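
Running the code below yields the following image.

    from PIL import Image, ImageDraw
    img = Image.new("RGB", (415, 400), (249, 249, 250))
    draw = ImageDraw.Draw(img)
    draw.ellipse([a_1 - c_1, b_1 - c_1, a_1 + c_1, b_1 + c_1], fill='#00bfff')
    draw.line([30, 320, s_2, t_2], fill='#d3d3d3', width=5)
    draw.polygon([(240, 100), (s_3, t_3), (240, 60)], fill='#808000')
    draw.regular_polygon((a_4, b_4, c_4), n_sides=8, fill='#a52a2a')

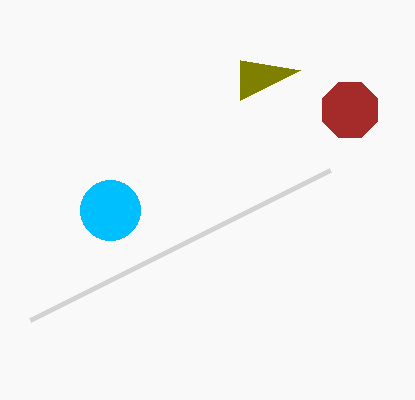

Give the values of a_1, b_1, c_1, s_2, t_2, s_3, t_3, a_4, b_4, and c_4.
a_1 = 110, b_1 = 210, c_1 = 30, s_2 = 330, t_2 = 170, s_3 = 300, t_3 = 70, a_4 = 350, b_4 = 110, c_4 = 30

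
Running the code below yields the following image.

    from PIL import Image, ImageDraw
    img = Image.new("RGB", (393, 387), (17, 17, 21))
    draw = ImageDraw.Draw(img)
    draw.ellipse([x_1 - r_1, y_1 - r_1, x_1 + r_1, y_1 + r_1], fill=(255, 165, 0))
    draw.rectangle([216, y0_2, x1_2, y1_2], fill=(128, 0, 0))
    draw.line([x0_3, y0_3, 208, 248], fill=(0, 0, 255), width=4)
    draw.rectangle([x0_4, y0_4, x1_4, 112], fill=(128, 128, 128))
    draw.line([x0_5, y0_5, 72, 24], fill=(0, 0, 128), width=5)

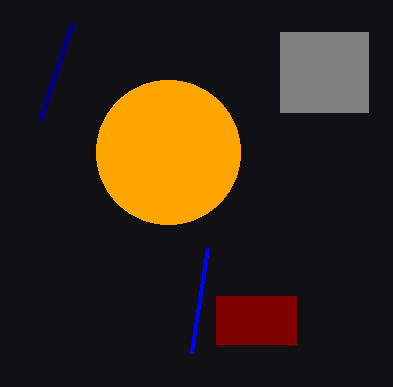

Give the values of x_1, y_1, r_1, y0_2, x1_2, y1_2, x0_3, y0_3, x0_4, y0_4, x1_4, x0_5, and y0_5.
x_1 = 168; y_1 = 152; r_1 = 72; y0_2 = 296; x1_2 = 296; y1_2 = 344; x0_3 = 192; y0_3 = 352; x0_4 = 280; y0_4 = 32; x1_4 = 368; x0_5 = 40; y0_5 = 120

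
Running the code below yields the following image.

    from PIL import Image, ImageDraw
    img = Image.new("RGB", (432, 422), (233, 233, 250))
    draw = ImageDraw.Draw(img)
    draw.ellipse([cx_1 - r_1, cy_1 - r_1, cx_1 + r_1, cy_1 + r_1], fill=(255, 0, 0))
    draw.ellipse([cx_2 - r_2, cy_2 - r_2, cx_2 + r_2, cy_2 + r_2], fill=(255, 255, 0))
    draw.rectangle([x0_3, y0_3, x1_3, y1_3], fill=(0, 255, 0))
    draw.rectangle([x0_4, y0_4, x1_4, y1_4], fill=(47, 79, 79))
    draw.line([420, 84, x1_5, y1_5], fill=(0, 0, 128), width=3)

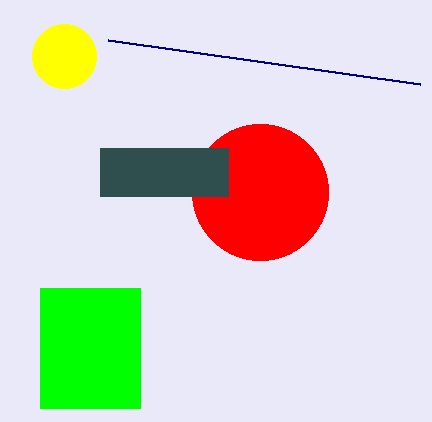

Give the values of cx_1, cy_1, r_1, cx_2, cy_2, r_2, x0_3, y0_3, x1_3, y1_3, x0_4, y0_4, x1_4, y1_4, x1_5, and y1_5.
cx_1 = 260
cy_1 = 192
r_1 = 68
cx_2 = 64
cy_2 = 56
r_2 = 32
x0_3 = 40
y0_3 = 288
x1_3 = 140
y1_3 = 408
x0_4 = 100
y0_4 = 148
x1_4 = 228
y1_4 = 196
x1_5 = 108
y1_5 = 40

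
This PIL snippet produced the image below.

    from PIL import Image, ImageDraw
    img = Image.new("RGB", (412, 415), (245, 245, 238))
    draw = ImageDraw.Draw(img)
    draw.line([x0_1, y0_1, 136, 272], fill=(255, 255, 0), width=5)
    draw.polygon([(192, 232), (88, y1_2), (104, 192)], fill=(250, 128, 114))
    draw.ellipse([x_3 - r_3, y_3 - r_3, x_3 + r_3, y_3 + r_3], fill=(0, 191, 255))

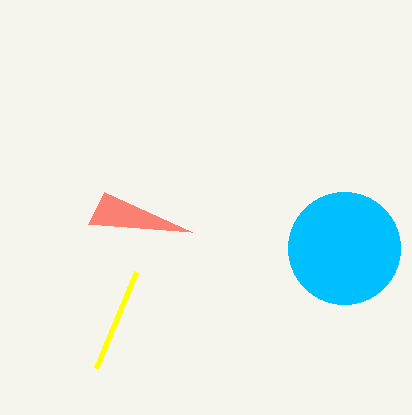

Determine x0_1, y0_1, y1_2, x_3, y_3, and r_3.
x0_1 = 96; y0_1 = 368; y1_2 = 224; x_3 = 344; y_3 = 248; r_3 = 56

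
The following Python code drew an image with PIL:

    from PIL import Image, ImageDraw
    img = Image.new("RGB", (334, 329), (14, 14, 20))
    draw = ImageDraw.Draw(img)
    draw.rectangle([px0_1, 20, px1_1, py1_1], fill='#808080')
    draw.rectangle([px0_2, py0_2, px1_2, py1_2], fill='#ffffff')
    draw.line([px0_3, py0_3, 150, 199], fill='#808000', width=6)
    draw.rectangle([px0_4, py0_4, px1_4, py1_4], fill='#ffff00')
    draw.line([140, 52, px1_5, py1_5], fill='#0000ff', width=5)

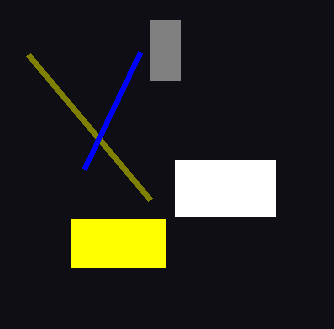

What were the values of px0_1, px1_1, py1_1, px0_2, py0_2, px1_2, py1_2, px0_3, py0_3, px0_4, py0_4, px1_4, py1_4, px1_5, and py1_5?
px0_1 = 150; px1_1 = 180; py1_1 = 80; px0_2 = 175; py0_2 = 160; px1_2 = 275; py1_2 = 216; px0_3 = 28; py0_3 = 54; px0_4 = 71; py0_4 = 219; px1_4 = 165; py1_4 = 267; px1_5 = 84; py1_5 = 169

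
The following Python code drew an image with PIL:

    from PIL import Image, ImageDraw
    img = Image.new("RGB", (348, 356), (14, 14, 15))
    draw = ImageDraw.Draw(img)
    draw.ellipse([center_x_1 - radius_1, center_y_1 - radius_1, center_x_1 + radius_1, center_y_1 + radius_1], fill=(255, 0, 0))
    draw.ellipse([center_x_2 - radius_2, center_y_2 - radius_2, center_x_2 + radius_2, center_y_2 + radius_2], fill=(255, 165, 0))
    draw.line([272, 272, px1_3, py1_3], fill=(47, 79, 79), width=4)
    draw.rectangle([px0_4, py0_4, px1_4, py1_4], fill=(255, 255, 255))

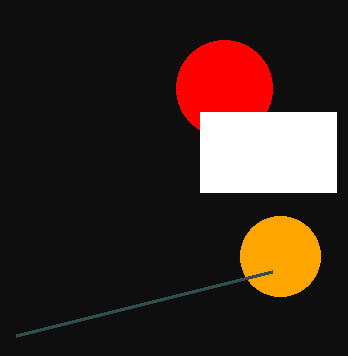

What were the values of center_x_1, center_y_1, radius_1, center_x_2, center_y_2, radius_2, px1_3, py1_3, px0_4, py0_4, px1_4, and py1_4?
center_x_1 = 224, center_y_1 = 88, radius_1 = 48, center_x_2 = 280, center_y_2 = 256, radius_2 = 40, px1_3 = 16, py1_3 = 336, px0_4 = 200, py0_4 = 112, px1_4 = 336, py1_4 = 192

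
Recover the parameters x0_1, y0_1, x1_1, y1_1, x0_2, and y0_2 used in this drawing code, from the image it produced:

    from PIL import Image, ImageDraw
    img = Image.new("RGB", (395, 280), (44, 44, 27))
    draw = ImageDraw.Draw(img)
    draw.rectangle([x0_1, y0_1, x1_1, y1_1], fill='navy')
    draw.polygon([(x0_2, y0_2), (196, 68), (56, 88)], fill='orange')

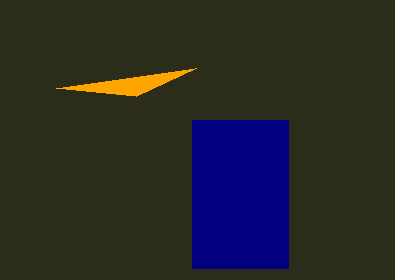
x0_1 = 192
y0_1 = 120
x1_1 = 288
y1_1 = 268
x0_2 = 136
y0_2 = 96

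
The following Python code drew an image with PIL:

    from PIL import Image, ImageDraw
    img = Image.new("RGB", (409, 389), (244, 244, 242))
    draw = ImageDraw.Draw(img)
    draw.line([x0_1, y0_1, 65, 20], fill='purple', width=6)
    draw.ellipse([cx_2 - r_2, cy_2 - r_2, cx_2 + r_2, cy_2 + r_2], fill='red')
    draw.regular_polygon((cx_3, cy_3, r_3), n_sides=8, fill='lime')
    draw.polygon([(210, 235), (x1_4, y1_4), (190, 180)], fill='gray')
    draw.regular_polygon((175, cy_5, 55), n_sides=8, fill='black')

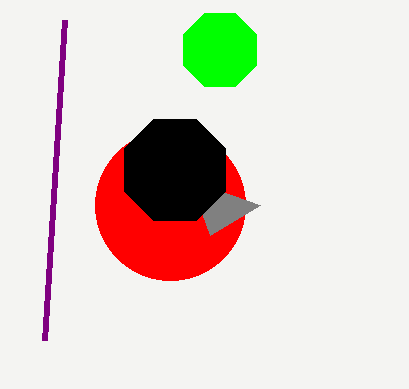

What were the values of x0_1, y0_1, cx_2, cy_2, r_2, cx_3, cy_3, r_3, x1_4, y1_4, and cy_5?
x0_1 = 45, y0_1 = 340, cx_2 = 170, cy_2 = 205, r_2 = 75, cx_3 = 220, cy_3 = 50, r_3 = 40, x1_4 = 260, y1_4 = 205, cy_5 = 170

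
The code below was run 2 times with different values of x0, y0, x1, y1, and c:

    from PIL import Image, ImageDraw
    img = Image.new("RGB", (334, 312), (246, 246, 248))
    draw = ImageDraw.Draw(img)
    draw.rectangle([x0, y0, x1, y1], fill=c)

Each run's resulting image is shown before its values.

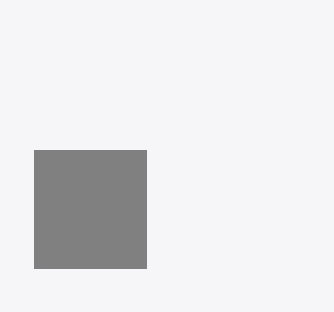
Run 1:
x0 = 34; y0 = 150; x1 = 146; y1 = 268; c = 'gray'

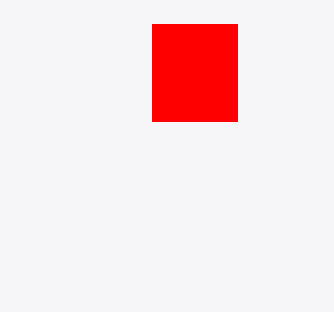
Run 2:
x0 = 152; y0 = 24; x1 = 237; y1 = 121; c = 'red'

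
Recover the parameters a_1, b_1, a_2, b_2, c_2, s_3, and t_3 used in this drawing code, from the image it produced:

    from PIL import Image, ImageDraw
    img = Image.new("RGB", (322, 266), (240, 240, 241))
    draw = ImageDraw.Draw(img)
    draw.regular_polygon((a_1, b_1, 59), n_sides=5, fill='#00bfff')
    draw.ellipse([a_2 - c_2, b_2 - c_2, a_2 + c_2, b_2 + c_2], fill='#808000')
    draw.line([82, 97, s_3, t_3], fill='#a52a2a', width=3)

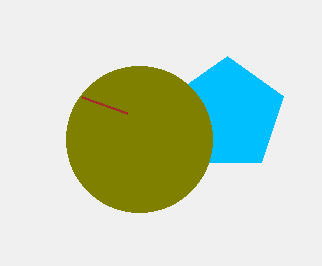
a_1 = 227, b_1 = 115, a_2 = 139, b_2 = 139, c_2 = 73, s_3 = 127, t_3 = 113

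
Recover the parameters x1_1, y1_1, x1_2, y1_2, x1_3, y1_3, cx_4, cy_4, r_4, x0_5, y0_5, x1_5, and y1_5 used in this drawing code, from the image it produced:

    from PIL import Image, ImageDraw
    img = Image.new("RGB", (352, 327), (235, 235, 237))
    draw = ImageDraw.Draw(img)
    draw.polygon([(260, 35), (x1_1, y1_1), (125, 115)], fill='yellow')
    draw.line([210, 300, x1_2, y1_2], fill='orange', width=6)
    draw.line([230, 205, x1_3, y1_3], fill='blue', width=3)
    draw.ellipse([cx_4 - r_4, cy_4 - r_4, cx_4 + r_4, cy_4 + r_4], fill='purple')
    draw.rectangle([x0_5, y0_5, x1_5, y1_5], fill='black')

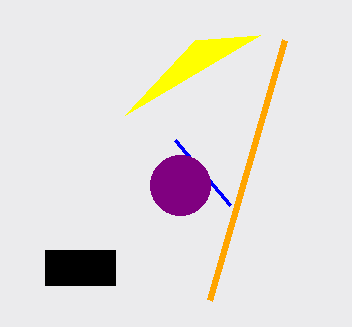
x1_1 = 195
y1_1 = 40
x1_2 = 285
y1_2 = 40
x1_3 = 175
y1_3 = 140
cx_4 = 180
cy_4 = 185
r_4 = 30
x0_5 = 45
y0_5 = 250
x1_5 = 115
y1_5 = 285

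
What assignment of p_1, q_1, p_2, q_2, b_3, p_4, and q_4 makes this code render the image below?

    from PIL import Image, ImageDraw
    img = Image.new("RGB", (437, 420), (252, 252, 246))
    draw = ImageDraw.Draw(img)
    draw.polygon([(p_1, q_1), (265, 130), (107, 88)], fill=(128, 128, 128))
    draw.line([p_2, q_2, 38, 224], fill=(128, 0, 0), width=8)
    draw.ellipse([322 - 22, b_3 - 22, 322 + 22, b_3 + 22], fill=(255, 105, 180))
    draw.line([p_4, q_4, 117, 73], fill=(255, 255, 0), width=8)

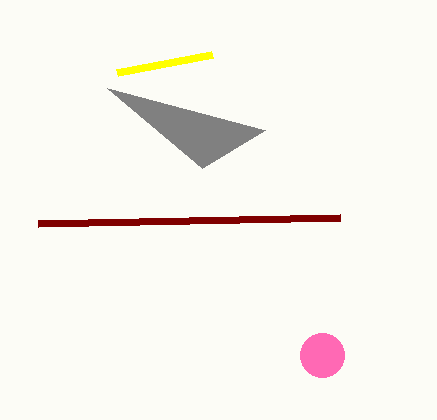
p_1 = 202, q_1 = 168, p_2 = 340, q_2 = 218, b_3 = 355, p_4 = 212, q_4 = 55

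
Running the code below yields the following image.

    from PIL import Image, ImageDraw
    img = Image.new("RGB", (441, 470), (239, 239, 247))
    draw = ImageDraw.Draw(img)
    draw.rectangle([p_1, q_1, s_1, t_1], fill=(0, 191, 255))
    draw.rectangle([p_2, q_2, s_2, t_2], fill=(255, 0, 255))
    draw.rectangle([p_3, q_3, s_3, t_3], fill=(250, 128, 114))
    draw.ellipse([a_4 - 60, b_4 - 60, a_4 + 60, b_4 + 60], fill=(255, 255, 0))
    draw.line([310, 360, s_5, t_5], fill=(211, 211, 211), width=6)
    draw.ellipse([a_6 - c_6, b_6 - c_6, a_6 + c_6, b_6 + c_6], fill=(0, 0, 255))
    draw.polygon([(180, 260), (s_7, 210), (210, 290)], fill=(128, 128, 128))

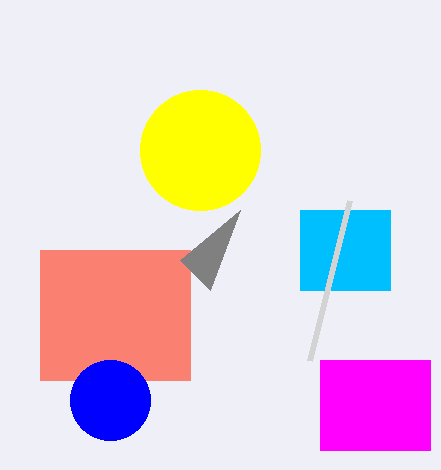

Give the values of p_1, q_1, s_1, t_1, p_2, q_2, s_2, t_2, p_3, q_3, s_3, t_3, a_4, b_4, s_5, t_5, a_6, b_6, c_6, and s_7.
p_1 = 300, q_1 = 210, s_1 = 390, t_1 = 290, p_2 = 320, q_2 = 360, s_2 = 430, t_2 = 450, p_3 = 40, q_3 = 250, s_3 = 190, t_3 = 380, a_4 = 200, b_4 = 150, s_5 = 350, t_5 = 200, a_6 = 110, b_6 = 400, c_6 = 40, s_7 = 240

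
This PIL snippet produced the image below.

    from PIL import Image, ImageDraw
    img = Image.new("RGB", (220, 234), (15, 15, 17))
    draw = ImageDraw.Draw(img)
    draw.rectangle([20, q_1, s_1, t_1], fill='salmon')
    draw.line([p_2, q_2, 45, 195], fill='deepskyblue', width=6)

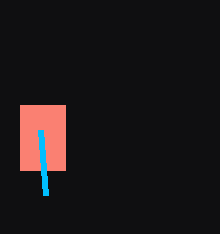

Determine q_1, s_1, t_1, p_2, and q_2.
q_1 = 105, s_1 = 65, t_1 = 170, p_2 = 40, q_2 = 130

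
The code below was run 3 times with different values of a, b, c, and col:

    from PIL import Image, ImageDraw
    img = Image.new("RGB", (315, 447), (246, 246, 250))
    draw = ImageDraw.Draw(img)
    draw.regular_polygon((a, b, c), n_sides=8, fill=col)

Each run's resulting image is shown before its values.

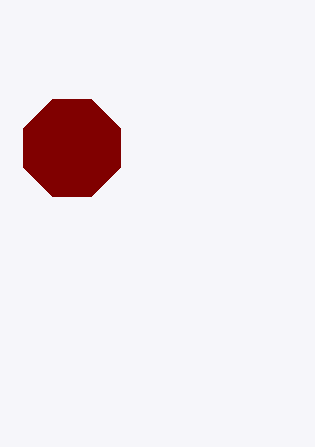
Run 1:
a = 72
b = 148
c = 52
col = 'maroon'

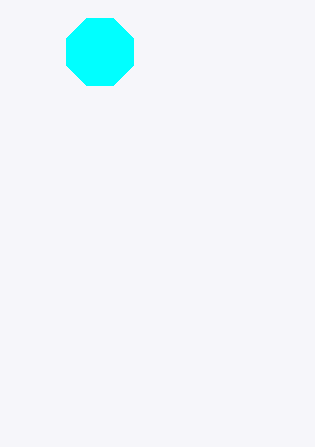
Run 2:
a = 100
b = 52
c = 36
col = 'cyan'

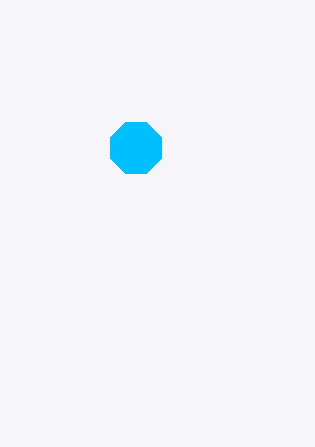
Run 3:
a = 136
b = 148
c = 28
col = 'deepskyblue'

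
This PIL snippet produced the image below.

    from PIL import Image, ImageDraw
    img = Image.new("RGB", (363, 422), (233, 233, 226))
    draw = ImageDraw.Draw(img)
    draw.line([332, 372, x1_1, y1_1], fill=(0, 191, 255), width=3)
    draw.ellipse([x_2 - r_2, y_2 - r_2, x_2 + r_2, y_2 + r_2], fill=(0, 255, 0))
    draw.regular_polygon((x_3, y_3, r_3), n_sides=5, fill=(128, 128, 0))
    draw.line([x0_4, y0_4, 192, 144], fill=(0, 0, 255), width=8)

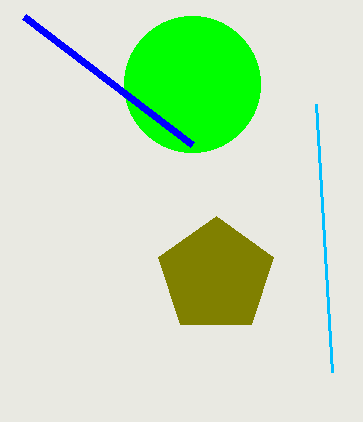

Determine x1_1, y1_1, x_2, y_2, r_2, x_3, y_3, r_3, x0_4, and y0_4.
x1_1 = 316
y1_1 = 104
x_2 = 192
y_2 = 84
r_2 = 68
x_3 = 216
y_3 = 276
r_3 = 60
x0_4 = 24
y0_4 = 16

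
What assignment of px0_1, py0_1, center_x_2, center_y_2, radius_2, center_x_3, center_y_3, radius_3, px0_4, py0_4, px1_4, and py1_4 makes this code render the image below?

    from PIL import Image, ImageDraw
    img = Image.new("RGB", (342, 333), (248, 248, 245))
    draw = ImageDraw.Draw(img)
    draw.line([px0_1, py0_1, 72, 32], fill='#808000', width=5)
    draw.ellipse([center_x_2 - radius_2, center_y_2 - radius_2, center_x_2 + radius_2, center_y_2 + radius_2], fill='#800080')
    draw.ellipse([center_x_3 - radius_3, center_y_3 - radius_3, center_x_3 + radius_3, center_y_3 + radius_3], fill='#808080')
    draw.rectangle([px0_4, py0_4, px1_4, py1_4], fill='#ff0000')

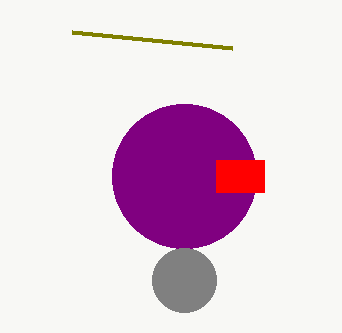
px0_1 = 232, py0_1 = 48, center_x_2 = 184, center_y_2 = 176, radius_2 = 72, center_x_3 = 184, center_y_3 = 280, radius_3 = 32, px0_4 = 216, py0_4 = 160, px1_4 = 264, py1_4 = 192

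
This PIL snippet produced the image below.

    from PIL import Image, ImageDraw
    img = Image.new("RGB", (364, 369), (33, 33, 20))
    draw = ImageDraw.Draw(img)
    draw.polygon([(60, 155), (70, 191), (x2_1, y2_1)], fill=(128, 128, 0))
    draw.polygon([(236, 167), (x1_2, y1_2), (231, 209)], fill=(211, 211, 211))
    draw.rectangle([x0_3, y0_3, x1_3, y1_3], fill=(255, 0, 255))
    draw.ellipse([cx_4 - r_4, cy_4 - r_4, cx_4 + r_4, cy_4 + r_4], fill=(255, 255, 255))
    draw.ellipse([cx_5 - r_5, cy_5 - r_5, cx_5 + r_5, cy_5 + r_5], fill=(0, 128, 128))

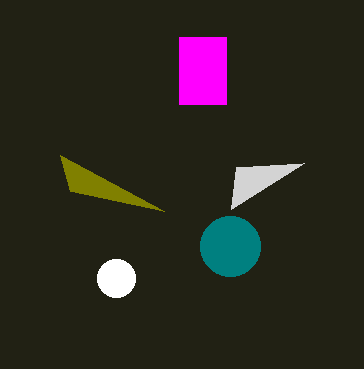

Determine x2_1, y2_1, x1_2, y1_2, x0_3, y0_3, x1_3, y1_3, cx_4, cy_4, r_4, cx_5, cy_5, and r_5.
x2_1 = 164
y2_1 = 211
x1_2 = 304
y1_2 = 163
x0_3 = 179
y0_3 = 37
x1_3 = 226
y1_3 = 104
cx_4 = 116
cy_4 = 278
r_4 = 19
cx_5 = 230
cy_5 = 246
r_5 = 30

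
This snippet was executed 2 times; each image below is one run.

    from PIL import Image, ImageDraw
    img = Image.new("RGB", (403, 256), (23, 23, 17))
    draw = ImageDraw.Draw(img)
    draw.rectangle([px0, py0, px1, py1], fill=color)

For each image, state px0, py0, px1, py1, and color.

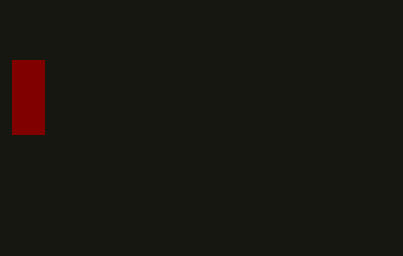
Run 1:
px0 = 12
py0 = 60
px1 = 44
py1 = 134
color = 'maroon'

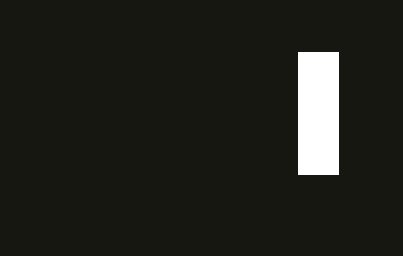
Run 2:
px0 = 298
py0 = 52
px1 = 338
py1 = 174
color = 'white'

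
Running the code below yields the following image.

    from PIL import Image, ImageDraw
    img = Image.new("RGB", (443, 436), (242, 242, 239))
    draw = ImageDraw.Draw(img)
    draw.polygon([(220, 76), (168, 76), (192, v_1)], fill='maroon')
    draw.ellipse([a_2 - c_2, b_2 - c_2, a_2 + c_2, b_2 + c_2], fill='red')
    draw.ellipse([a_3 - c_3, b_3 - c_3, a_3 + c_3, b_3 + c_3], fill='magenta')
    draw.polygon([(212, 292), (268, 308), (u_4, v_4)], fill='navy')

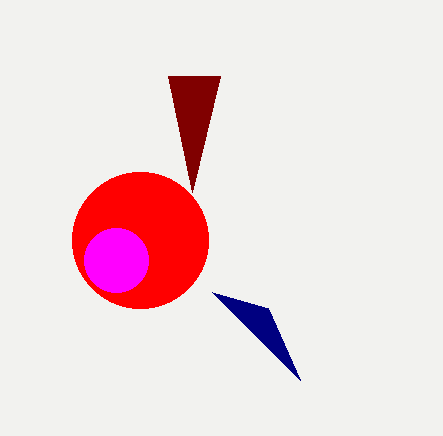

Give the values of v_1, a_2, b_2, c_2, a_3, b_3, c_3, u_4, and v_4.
v_1 = 192, a_2 = 140, b_2 = 240, c_2 = 68, a_3 = 116, b_3 = 260, c_3 = 32, u_4 = 300, v_4 = 380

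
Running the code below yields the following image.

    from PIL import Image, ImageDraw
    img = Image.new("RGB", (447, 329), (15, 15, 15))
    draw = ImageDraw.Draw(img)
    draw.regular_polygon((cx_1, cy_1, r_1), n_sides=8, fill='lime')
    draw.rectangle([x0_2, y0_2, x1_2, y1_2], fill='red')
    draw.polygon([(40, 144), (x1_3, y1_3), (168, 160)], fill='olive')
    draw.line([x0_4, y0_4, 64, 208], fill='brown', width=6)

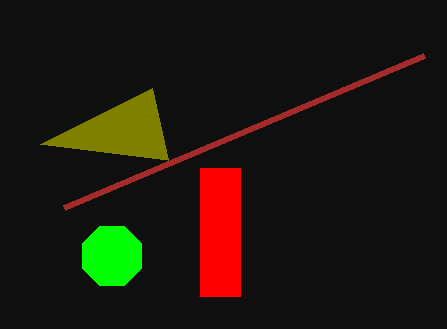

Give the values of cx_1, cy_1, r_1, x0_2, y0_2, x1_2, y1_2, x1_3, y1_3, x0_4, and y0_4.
cx_1 = 112
cy_1 = 256
r_1 = 32
x0_2 = 200
y0_2 = 168
x1_2 = 240
y1_2 = 296
x1_3 = 152
y1_3 = 88
x0_4 = 424
y0_4 = 56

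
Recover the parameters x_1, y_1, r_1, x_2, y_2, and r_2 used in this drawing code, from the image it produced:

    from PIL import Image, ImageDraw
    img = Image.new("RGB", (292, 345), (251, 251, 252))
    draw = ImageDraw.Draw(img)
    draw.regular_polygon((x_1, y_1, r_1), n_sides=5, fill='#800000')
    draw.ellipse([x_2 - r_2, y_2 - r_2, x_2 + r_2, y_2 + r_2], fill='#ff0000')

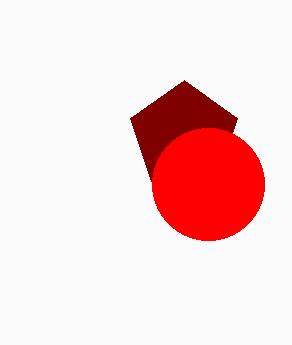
x_1 = 184
y_1 = 136
r_1 = 56
x_2 = 208
y_2 = 184
r_2 = 56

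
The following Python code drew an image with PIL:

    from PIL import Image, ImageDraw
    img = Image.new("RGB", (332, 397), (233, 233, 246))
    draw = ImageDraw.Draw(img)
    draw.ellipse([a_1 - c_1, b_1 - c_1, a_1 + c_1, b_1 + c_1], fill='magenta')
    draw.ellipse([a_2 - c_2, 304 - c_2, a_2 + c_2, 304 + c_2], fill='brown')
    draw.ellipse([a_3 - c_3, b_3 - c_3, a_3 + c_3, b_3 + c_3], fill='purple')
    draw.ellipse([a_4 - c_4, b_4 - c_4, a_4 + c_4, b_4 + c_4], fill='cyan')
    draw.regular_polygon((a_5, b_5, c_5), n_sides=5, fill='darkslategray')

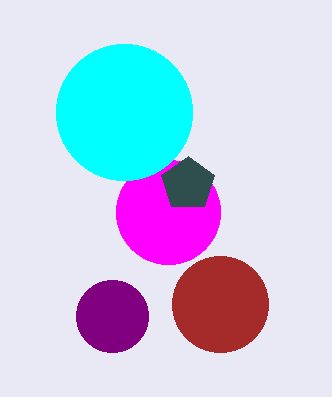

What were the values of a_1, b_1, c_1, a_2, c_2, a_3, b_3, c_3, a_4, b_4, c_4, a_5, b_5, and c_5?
a_1 = 168
b_1 = 212
c_1 = 52
a_2 = 220
c_2 = 48
a_3 = 112
b_3 = 316
c_3 = 36
a_4 = 124
b_4 = 112
c_4 = 68
a_5 = 188
b_5 = 184
c_5 = 28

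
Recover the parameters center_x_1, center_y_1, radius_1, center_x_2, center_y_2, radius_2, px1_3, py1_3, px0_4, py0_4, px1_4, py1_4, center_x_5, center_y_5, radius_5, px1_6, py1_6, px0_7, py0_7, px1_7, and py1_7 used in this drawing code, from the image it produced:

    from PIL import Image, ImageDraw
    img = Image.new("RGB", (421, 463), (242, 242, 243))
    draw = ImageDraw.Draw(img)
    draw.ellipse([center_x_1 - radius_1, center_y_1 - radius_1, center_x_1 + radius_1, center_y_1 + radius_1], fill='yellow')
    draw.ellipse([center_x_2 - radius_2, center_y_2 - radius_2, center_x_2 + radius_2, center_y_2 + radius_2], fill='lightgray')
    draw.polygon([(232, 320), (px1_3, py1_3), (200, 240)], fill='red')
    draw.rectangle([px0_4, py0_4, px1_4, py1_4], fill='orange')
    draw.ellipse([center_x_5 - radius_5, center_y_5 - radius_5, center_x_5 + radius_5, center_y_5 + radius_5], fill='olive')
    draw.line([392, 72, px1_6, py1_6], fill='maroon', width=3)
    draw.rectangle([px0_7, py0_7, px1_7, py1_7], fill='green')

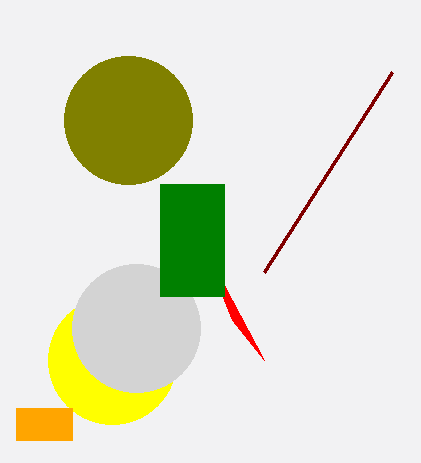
center_x_1 = 112
center_y_1 = 360
radius_1 = 64
center_x_2 = 136
center_y_2 = 328
radius_2 = 64
px1_3 = 264
py1_3 = 360
px0_4 = 16
py0_4 = 408
px1_4 = 72
py1_4 = 440
center_x_5 = 128
center_y_5 = 120
radius_5 = 64
px1_6 = 264
py1_6 = 272
px0_7 = 160
py0_7 = 184
px1_7 = 224
py1_7 = 296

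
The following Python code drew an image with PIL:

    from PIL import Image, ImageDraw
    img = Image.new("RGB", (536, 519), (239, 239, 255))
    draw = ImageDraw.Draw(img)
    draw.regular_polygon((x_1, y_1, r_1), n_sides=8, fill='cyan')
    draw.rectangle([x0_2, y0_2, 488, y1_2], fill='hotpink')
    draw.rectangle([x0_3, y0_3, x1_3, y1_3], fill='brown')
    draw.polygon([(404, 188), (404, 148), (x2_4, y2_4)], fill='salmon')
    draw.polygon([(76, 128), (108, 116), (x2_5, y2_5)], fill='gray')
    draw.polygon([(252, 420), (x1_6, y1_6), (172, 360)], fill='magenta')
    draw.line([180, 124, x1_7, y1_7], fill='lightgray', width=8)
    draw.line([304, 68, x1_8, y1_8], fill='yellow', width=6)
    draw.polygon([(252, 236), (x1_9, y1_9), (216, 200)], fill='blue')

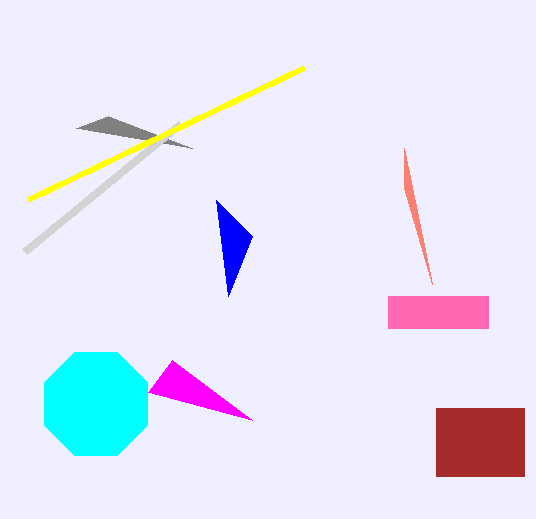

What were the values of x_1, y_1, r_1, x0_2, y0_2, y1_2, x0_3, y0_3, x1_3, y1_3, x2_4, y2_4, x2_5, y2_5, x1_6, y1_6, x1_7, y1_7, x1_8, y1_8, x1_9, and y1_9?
x_1 = 96
y_1 = 404
r_1 = 56
x0_2 = 388
y0_2 = 296
y1_2 = 328
x0_3 = 436
y0_3 = 408
x1_3 = 524
y1_3 = 476
x2_4 = 432
y2_4 = 284
x2_5 = 192
y2_5 = 148
x1_6 = 148
y1_6 = 392
x1_7 = 24
y1_7 = 252
x1_8 = 28
y1_8 = 200
x1_9 = 228
y1_9 = 296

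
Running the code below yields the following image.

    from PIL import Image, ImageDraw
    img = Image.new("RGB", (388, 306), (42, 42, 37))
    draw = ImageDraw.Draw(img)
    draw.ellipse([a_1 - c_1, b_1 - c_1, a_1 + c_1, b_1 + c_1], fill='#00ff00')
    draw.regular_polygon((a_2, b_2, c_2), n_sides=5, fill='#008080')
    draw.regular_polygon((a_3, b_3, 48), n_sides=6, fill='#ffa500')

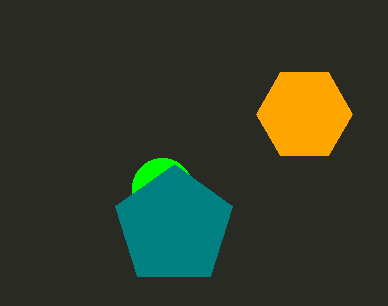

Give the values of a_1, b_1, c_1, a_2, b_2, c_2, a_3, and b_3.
a_1 = 162, b_1 = 188, c_1 = 30, a_2 = 174, b_2 = 226, c_2 = 62, a_3 = 304, b_3 = 114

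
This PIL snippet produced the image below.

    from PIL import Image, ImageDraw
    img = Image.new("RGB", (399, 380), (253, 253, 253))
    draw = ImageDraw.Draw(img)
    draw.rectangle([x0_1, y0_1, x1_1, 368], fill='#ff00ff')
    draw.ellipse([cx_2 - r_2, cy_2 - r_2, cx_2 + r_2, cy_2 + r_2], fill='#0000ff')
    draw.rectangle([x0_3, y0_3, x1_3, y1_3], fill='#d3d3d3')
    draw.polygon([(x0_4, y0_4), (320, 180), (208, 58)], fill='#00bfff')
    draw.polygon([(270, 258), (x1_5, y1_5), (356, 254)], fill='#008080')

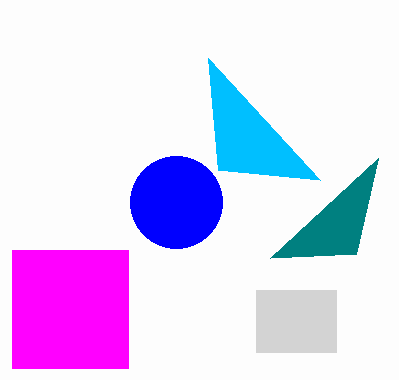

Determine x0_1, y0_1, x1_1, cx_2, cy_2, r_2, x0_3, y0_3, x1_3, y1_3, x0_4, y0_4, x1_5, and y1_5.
x0_1 = 12
y0_1 = 250
x1_1 = 128
cx_2 = 176
cy_2 = 202
r_2 = 46
x0_3 = 256
y0_3 = 290
x1_3 = 336
y1_3 = 352
x0_4 = 218
y0_4 = 170
x1_5 = 378
y1_5 = 158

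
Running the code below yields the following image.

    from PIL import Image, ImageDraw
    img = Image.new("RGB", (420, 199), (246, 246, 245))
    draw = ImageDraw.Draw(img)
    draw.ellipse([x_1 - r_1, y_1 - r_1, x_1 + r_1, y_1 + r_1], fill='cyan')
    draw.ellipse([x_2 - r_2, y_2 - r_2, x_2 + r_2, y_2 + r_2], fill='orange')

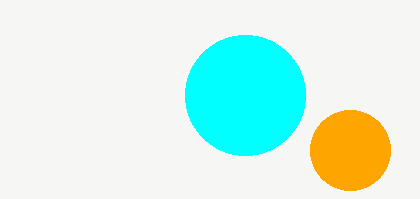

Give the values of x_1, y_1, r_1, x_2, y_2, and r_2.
x_1 = 245
y_1 = 95
r_1 = 60
x_2 = 350
y_2 = 150
r_2 = 40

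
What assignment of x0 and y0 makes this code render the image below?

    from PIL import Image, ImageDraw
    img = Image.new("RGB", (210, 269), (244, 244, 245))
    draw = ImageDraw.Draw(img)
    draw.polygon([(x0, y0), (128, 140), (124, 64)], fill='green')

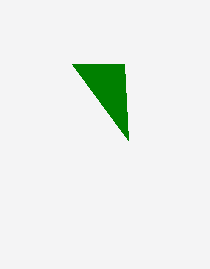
x0 = 72; y0 = 64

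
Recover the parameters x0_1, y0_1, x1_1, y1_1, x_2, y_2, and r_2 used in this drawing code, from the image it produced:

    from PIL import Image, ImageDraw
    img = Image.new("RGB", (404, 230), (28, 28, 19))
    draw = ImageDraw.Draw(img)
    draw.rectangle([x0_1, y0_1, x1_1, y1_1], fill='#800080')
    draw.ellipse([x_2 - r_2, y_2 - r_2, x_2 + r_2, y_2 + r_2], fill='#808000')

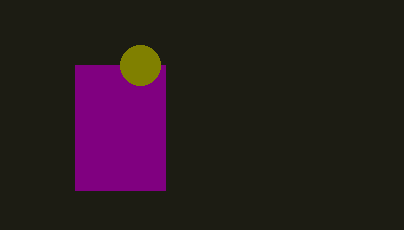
x0_1 = 75; y0_1 = 65; x1_1 = 165; y1_1 = 190; x_2 = 140; y_2 = 65; r_2 = 20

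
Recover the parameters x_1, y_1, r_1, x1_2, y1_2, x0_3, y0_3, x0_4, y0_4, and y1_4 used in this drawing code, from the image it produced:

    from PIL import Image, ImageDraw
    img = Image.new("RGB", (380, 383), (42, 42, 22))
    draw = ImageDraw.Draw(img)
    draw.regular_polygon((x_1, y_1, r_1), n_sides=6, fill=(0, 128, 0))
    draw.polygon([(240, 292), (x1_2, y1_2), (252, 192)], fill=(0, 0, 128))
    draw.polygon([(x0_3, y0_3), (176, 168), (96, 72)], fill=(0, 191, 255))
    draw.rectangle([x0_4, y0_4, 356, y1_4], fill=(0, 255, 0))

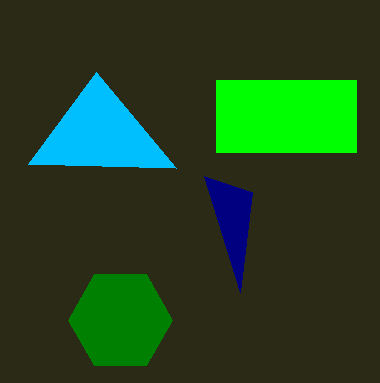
x_1 = 120
y_1 = 320
r_1 = 52
x1_2 = 204
y1_2 = 176
x0_3 = 28
y0_3 = 164
x0_4 = 216
y0_4 = 80
y1_4 = 152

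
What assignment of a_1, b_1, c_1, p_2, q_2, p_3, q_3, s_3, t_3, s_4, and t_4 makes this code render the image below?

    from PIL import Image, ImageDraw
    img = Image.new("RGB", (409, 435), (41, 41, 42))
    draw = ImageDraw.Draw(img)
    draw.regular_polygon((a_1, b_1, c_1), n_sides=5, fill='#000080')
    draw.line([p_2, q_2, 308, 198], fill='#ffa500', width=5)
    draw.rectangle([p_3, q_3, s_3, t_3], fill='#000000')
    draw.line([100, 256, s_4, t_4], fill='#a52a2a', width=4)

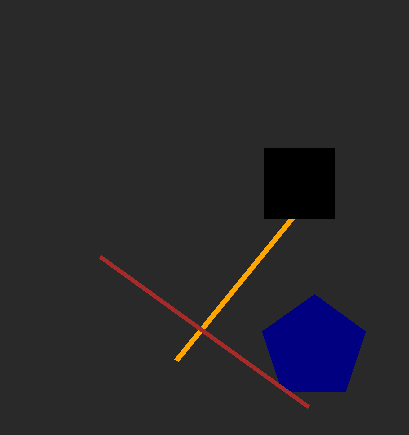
a_1 = 314, b_1 = 348, c_1 = 54, p_2 = 176, q_2 = 360, p_3 = 264, q_3 = 148, s_3 = 334, t_3 = 218, s_4 = 308, t_4 = 406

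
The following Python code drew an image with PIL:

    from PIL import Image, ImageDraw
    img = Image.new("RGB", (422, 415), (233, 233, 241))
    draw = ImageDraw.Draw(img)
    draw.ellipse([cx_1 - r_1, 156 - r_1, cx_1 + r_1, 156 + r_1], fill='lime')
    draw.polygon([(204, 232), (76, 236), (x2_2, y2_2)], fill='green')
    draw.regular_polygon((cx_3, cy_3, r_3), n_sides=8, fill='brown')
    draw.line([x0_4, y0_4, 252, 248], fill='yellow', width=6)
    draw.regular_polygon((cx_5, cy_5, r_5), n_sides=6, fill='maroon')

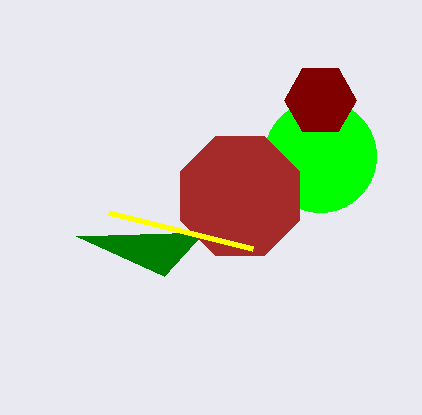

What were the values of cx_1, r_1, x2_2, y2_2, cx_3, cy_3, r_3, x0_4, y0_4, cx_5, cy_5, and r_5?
cx_1 = 320, r_1 = 56, x2_2 = 164, y2_2 = 276, cx_3 = 240, cy_3 = 196, r_3 = 64, x0_4 = 108, y0_4 = 212, cx_5 = 320, cy_5 = 100, r_5 = 36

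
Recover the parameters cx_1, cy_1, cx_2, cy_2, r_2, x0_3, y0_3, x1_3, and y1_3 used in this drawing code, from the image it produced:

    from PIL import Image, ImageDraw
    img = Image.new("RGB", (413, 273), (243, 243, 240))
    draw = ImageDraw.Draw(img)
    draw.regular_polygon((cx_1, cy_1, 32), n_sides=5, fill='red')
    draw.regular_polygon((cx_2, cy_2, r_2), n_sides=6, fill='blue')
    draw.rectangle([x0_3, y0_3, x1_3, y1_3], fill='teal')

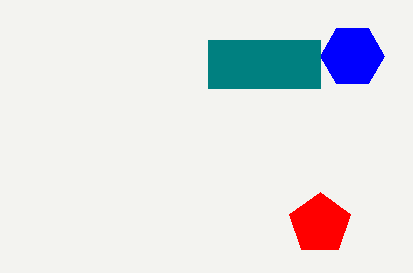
cx_1 = 320, cy_1 = 224, cx_2 = 352, cy_2 = 56, r_2 = 32, x0_3 = 208, y0_3 = 40, x1_3 = 320, y1_3 = 88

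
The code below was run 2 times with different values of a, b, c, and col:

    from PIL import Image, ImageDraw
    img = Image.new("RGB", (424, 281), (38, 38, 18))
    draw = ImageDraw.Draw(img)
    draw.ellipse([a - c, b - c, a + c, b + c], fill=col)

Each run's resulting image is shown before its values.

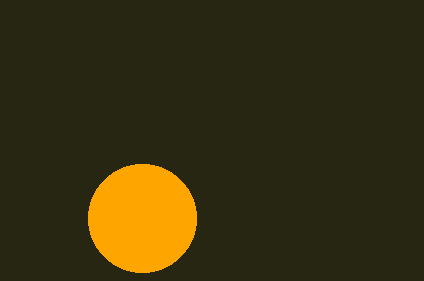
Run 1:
a = 142, b = 218, c = 54, col = 'orange'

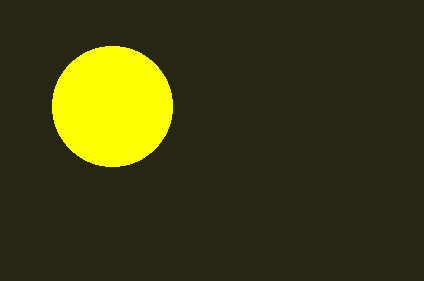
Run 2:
a = 112
b = 106
c = 60
col = 'yellow'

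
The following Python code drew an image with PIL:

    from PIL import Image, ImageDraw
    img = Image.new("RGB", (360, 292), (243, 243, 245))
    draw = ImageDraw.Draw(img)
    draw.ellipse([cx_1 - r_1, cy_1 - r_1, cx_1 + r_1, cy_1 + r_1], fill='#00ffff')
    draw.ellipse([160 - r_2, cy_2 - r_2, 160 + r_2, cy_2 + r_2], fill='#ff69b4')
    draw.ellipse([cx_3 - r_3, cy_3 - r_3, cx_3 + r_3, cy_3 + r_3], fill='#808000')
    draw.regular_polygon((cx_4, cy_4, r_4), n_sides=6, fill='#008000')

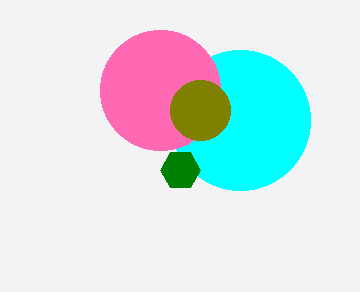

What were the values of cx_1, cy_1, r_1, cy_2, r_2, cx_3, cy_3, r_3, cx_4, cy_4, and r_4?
cx_1 = 240; cy_1 = 120; r_1 = 70; cy_2 = 90; r_2 = 60; cx_3 = 200; cy_3 = 110; r_3 = 30; cx_4 = 180; cy_4 = 170; r_4 = 20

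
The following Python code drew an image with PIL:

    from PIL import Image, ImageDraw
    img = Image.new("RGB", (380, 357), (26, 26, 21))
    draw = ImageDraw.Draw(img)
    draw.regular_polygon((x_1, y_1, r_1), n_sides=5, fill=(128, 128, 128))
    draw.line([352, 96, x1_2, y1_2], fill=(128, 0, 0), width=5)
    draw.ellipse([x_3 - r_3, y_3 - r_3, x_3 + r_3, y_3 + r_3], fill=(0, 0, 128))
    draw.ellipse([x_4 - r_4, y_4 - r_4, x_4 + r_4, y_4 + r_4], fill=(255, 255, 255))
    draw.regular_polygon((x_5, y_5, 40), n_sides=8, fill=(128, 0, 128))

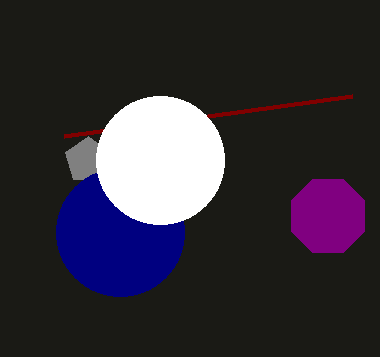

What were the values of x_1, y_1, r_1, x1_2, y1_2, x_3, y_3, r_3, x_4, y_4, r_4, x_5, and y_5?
x_1 = 88; y_1 = 160; r_1 = 24; x1_2 = 64; y1_2 = 136; x_3 = 120; y_3 = 232; r_3 = 64; x_4 = 160; y_4 = 160; r_4 = 64; x_5 = 328; y_5 = 216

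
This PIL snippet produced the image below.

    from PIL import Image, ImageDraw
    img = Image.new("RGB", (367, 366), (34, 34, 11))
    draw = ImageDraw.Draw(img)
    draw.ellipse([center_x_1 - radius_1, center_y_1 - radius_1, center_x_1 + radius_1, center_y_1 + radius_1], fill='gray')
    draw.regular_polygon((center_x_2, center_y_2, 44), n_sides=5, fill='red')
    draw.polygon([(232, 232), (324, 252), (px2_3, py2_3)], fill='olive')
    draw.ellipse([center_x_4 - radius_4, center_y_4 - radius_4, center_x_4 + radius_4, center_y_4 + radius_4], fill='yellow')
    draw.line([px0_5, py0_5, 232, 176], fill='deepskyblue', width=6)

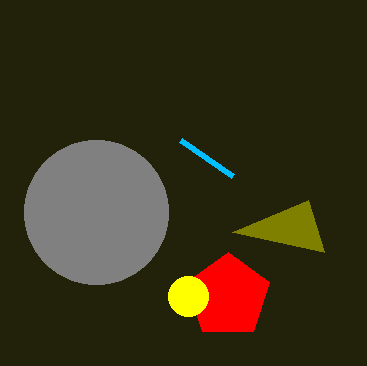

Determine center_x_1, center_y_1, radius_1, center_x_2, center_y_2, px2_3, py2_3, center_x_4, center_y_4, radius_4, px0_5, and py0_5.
center_x_1 = 96
center_y_1 = 212
radius_1 = 72
center_x_2 = 228
center_y_2 = 296
px2_3 = 308
py2_3 = 200
center_x_4 = 188
center_y_4 = 296
radius_4 = 20
px0_5 = 180
py0_5 = 140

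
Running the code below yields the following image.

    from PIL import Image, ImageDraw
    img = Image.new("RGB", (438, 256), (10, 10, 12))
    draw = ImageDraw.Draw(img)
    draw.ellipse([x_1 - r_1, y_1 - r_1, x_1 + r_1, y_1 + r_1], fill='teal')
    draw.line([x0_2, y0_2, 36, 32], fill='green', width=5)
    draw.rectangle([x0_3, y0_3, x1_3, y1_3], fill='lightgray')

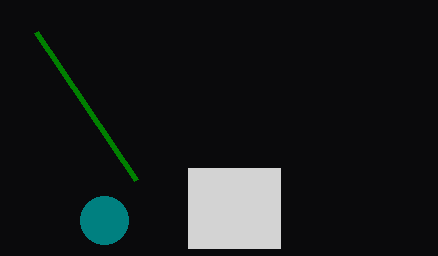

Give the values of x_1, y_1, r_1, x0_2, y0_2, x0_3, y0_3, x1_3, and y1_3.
x_1 = 104; y_1 = 220; r_1 = 24; x0_2 = 136; y0_2 = 180; x0_3 = 188; y0_3 = 168; x1_3 = 280; y1_3 = 248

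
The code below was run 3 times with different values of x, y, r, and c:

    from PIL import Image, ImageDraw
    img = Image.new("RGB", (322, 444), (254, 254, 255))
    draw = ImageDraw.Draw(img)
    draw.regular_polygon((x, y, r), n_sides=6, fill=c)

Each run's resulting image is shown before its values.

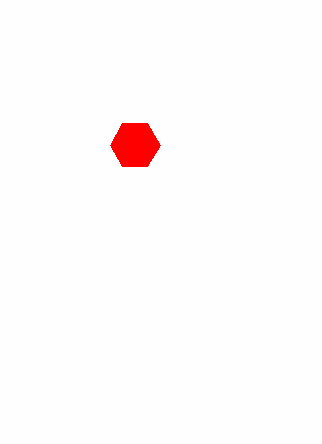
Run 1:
x = 135, y = 145, r = 25, c = 'red'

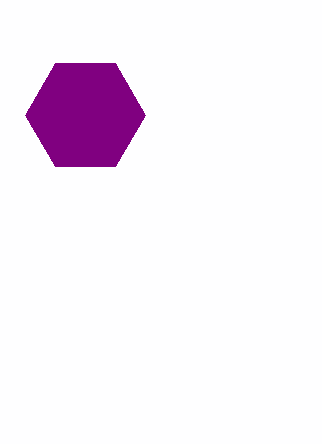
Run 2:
x = 85; y = 115; r = 60; c = 'purple'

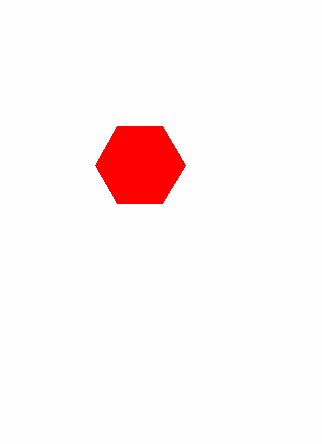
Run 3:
x = 140; y = 165; r = 45; c = 'red'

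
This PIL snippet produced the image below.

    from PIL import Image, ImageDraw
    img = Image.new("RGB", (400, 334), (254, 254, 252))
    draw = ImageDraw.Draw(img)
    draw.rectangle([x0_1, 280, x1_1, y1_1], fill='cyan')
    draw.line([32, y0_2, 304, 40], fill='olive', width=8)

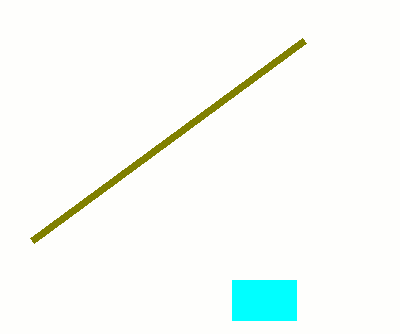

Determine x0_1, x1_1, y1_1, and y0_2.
x0_1 = 232
x1_1 = 296
y1_1 = 320
y0_2 = 240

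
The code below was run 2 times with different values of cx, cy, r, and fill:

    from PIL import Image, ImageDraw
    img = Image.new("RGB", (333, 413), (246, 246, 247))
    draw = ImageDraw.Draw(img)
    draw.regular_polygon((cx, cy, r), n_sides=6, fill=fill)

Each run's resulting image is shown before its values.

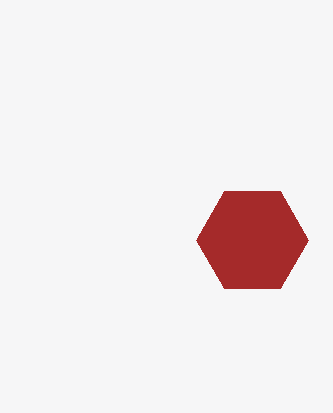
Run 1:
cx = 252; cy = 240; r = 56; fill = 'brown'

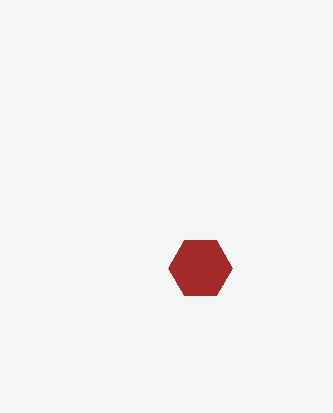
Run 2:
cx = 200; cy = 268; r = 32; fill = 'brown'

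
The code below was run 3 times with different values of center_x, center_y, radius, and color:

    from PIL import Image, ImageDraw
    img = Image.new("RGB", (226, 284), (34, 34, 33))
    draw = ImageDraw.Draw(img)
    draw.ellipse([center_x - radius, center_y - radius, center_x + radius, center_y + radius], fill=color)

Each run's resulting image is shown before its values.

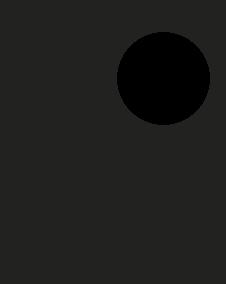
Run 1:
center_x = 163
center_y = 78
radius = 46
color = 'black'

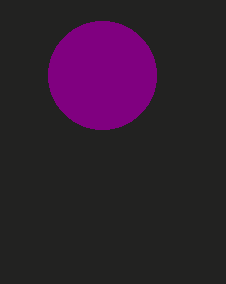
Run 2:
center_x = 102
center_y = 75
radius = 54
color = 'purple'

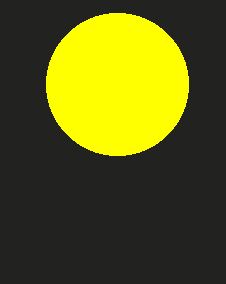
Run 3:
center_x = 117, center_y = 84, radius = 71, color = 'yellow'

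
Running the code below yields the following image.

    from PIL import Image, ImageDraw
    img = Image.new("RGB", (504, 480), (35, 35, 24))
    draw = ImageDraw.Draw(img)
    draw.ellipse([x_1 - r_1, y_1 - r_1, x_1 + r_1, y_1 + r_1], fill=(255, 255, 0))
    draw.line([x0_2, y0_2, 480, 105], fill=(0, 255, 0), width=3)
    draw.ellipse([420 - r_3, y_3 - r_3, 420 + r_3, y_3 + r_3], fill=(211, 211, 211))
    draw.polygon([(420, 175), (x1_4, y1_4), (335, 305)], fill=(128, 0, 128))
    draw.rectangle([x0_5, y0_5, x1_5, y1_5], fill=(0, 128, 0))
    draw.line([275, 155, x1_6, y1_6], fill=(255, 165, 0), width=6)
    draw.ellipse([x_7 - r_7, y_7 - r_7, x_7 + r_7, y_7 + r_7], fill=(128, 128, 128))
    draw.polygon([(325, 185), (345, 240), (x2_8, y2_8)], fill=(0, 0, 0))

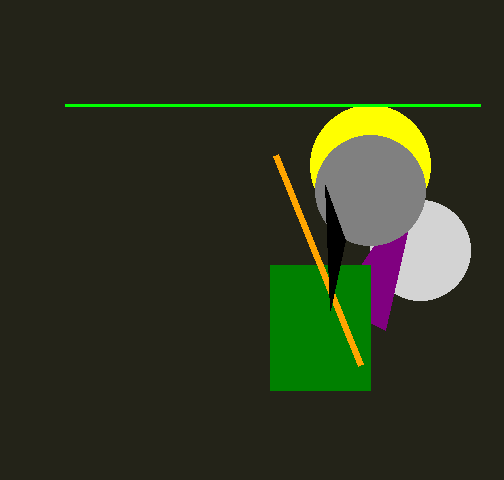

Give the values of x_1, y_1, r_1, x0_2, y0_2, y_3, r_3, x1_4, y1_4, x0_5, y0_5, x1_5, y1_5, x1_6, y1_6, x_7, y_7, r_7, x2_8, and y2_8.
x_1 = 370; y_1 = 165; r_1 = 60; x0_2 = 65; y0_2 = 105; y_3 = 250; r_3 = 50; x1_4 = 385; y1_4 = 330; x0_5 = 270; y0_5 = 265; x1_5 = 370; y1_5 = 390; x1_6 = 360; y1_6 = 365; x_7 = 370; y_7 = 190; r_7 = 55; x2_8 = 330; y2_8 = 310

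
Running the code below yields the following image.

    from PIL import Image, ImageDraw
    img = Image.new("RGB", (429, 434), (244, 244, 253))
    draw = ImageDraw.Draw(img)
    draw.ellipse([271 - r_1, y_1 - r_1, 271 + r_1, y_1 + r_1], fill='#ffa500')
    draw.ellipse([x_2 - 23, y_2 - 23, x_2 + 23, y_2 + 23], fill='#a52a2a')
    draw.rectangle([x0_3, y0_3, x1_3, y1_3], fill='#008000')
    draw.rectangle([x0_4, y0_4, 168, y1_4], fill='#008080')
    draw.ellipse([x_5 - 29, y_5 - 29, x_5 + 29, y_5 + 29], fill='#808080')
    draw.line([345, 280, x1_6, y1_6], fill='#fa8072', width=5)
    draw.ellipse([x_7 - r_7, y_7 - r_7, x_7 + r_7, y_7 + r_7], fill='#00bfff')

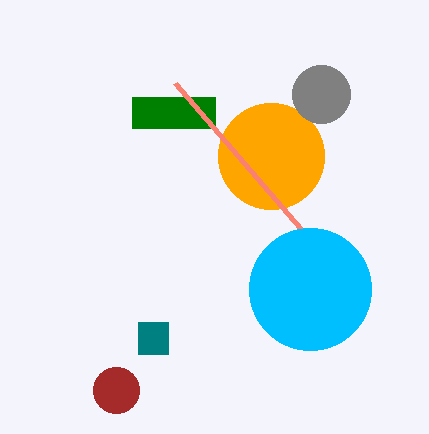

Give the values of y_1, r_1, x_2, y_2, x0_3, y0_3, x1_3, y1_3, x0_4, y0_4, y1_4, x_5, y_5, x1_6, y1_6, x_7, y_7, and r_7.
y_1 = 156
r_1 = 53
x_2 = 116
y_2 = 390
x0_3 = 132
y0_3 = 97
x1_3 = 215
y1_3 = 128
x0_4 = 138
y0_4 = 322
y1_4 = 354
x_5 = 321
y_5 = 94
x1_6 = 175
y1_6 = 83
x_7 = 310
y_7 = 289
r_7 = 61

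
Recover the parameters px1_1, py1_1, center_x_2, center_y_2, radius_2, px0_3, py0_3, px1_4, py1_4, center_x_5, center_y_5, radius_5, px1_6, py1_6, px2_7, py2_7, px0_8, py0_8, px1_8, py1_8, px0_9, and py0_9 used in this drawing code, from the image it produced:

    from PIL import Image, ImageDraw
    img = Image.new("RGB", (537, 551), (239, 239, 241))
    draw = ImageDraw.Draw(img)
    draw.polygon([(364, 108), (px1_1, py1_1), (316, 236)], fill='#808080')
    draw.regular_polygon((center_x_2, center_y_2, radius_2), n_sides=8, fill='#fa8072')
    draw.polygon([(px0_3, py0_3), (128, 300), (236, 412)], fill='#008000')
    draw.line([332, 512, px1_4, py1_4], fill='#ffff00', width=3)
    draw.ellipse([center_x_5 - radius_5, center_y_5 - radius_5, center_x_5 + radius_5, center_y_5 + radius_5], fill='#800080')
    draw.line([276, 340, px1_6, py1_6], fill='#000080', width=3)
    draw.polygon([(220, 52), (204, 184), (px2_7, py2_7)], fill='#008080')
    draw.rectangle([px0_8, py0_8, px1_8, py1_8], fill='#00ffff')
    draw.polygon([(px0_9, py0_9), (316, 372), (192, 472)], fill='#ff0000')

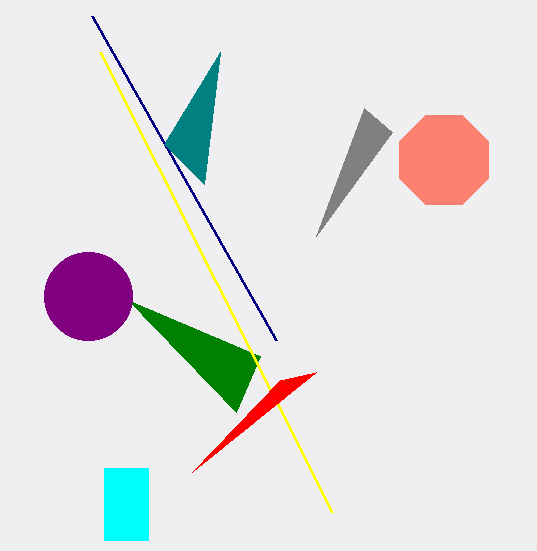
px1_1 = 392, py1_1 = 132, center_x_2 = 444, center_y_2 = 160, radius_2 = 48, px0_3 = 260, py0_3 = 356, px1_4 = 100, py1_4 = 52, center_x_5 = 88, center_y_5 = 296, radius_5 = 44, px1_6 = 92, py1_6 = 16, px2_7 = 164, py2_7 = 144, px0_8 = 104, py0_8 = 468, px1_8 = 148, py1_8 = 540, px0_9 = 280, py0_9 = 380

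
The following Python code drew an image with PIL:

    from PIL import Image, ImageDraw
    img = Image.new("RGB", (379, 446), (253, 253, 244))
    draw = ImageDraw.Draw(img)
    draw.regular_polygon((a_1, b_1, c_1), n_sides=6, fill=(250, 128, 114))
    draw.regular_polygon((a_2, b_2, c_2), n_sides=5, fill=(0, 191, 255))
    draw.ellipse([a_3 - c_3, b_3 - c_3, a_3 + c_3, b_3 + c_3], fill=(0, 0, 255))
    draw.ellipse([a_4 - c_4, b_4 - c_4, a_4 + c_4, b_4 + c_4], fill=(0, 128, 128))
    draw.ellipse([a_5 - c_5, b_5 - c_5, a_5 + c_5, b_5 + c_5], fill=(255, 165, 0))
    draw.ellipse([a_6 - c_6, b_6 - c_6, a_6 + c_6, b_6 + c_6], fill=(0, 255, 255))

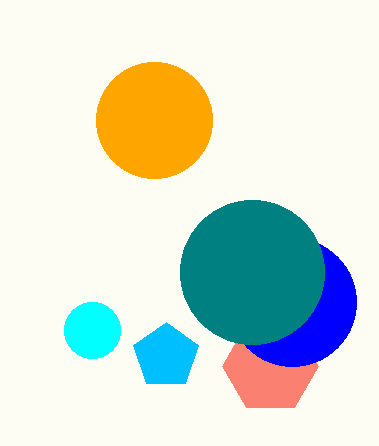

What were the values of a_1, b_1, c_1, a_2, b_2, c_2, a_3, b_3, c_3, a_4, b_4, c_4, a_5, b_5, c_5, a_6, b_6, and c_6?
a_1 = 270, b_1 = 366, c_1 = 48, a_2 = 166, b_2 = 356, c_2 = 34, a_3 = 292, b_3 = 302, c_3 = 64, a_4 = 252, b_4 = 272, c_4 = 72, a_5 = 154, b_5 = 120, c_5 = 58, a_6 = 92, b_6 = 330, c_6 = 28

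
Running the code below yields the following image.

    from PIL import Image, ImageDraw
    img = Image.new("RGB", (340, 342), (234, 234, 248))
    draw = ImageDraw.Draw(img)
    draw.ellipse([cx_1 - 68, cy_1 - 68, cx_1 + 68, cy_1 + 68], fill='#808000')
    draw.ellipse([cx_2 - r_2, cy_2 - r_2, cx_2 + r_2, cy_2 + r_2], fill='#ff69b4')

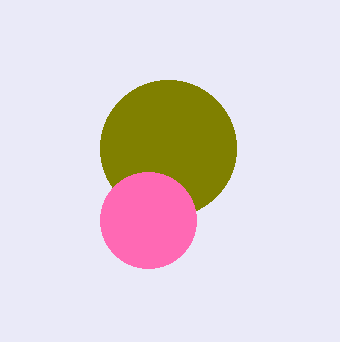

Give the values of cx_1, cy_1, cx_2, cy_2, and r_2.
cx_1 = 168; cy_1 = 148; cx_2 = 148; cy_2 = 220; r_2 = 48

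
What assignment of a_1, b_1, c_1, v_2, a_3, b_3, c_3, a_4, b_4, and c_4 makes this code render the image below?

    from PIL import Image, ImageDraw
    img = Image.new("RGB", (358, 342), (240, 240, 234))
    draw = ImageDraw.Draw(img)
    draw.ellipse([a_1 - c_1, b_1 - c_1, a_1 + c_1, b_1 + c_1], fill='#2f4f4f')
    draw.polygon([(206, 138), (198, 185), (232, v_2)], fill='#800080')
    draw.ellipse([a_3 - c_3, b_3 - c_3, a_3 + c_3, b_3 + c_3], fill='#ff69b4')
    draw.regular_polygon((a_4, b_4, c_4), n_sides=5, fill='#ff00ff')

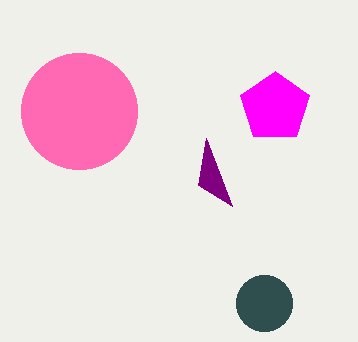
a_1 = 264
b_1 = 303
c_1 = 28
v_2 = 206
a_3 = 79
b_3 = 111
c_3 = 58
a_4 = 275
b_4 = 107
c_4 = 36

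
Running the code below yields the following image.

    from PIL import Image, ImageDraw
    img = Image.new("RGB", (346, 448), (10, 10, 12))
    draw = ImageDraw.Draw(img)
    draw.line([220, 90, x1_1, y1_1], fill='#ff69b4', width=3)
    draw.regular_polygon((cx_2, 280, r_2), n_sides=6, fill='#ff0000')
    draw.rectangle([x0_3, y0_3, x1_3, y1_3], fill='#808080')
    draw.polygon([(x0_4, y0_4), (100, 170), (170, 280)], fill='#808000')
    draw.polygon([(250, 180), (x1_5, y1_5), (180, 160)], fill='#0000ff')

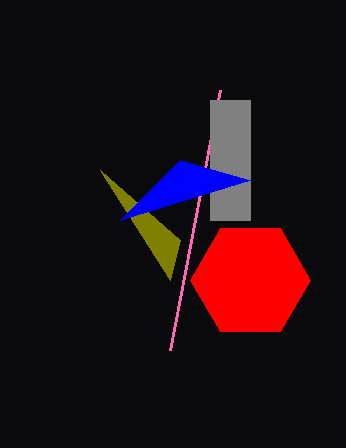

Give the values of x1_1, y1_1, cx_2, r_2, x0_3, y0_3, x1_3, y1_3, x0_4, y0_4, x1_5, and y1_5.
x1_1 = 170
y1_1 = 350
cx_2 = 250
r_2 = 60
x0_3 = 210
y0_3 = 100
x1_3 = 250
y1_3 = 220
x0_4 = 180
y0_4 = 240
x1_5 = 120
y1_5 = 220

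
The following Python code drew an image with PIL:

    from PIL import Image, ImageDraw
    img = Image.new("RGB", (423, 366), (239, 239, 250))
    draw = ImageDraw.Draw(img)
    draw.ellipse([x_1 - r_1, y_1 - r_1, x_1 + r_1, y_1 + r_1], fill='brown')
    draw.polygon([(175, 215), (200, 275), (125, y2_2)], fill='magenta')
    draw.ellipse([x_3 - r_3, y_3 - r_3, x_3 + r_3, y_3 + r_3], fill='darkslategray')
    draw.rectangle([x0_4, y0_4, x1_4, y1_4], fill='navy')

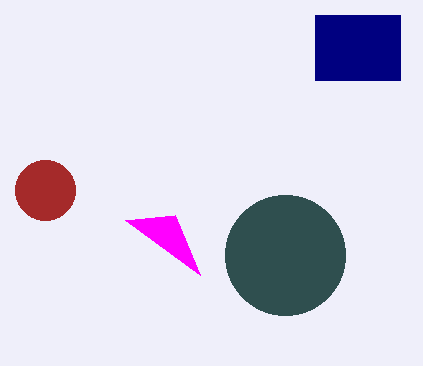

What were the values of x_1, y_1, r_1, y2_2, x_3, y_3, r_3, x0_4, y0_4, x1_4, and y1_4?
x_1 = 45; y_1 = 190; r_1 = 30; y2_2 = 220; x_3 = 285; y_3 = 255; r_3 = 60; x0_4 = 315; y0_4 = 15; x1_4 = 400; y1_4 = 80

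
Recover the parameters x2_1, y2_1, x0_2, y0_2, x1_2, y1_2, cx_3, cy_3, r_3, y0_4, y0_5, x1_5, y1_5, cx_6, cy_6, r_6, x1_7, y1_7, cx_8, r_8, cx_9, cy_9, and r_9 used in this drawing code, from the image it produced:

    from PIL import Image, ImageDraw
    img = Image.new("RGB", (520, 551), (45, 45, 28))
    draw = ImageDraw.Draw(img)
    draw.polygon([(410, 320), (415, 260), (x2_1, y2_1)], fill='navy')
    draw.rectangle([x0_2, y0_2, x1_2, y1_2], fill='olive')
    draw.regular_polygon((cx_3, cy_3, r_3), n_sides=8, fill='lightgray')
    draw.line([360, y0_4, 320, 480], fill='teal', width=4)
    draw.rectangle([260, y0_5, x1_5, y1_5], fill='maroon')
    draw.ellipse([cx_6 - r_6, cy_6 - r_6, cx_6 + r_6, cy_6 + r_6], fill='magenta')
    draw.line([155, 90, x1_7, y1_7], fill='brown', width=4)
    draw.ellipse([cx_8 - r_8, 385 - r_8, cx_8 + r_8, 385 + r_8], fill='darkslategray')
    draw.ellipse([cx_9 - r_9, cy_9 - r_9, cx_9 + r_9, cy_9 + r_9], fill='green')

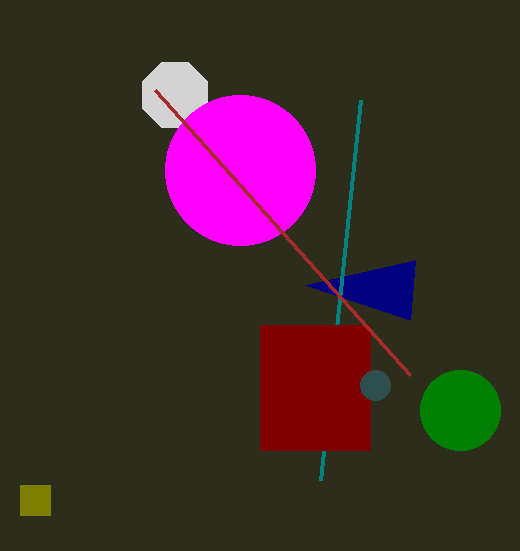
x2_1 = 305, y2_1 = 285, x0_2 = 20, y0_2 = 485, x1_2 = 50, y1_2 = 515, cx_3 = 175, cy_3 = 95, r_3 = 35, y0_4 = 100, y0_5 = 325, x1_5 = 370, y1_5 = 450, cx_6 = 240, cy_6 = 170, r_6 = 75, x1_7 = 410, y1_7 = 375, cx_8 = 375, r_8 = 15, cx_9 = 460, cy_9 = 410, r_9 = 40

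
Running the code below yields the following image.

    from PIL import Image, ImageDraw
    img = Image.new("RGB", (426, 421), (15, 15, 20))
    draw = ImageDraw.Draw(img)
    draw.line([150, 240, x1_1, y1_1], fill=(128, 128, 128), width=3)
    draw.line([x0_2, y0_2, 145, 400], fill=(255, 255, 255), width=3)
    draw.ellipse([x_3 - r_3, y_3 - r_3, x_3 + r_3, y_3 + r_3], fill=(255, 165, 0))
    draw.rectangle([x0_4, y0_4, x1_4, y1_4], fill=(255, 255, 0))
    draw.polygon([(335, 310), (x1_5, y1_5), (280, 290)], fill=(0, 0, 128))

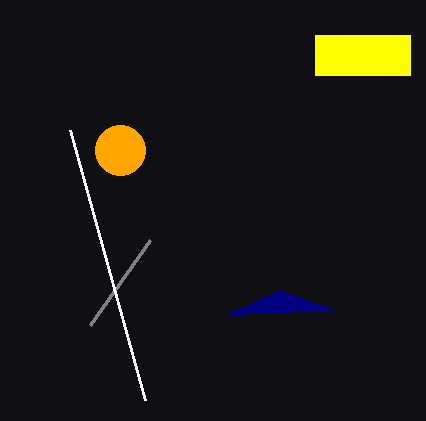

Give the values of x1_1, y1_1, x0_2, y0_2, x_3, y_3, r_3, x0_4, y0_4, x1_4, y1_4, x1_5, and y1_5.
x1_1 = 90, y1_1 = 325, x0_2 = 70, y0_2 = 130, x_3 = 120, y_3 = 150, r_3 = 25, x0_4 = 315, y0_4 = 35, x1_4 = 410, y1_4 = 75, x1_5 = 225, y1_5 = 315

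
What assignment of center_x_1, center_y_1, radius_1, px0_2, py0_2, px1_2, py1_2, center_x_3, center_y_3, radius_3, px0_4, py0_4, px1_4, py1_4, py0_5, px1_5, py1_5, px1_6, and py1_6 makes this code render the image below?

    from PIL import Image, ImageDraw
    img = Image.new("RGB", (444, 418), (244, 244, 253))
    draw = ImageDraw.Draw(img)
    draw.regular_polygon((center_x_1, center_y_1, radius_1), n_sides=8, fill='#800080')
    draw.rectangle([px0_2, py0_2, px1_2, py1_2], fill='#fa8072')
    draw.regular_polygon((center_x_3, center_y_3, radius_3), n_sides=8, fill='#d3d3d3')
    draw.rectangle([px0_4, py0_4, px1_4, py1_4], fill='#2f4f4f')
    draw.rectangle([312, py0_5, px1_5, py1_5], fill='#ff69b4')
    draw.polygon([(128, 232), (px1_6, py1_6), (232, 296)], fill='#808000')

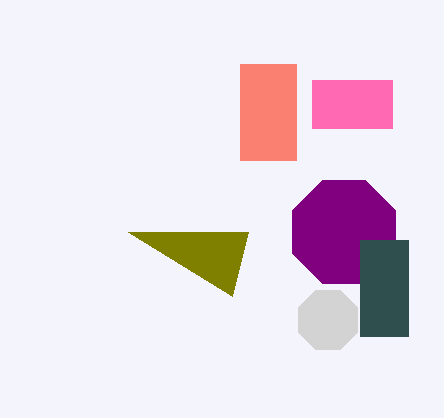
center_x_1 = 344
center_y_1 = 232
radius_1 = 56
px0_2 = 240
py0_2 = 64
px1_2 = 296
py1_2 = 160
center_x_3 = 328
center_y_3 = 320
radius_3 = 32
px0_4 = 360
py0_4 = 240
px1_4 = 408
py1_4 = 336
py0_5 = 80
px1_5 = 392
py1_5 = 128
px1_6 = 248
py1_6 = 232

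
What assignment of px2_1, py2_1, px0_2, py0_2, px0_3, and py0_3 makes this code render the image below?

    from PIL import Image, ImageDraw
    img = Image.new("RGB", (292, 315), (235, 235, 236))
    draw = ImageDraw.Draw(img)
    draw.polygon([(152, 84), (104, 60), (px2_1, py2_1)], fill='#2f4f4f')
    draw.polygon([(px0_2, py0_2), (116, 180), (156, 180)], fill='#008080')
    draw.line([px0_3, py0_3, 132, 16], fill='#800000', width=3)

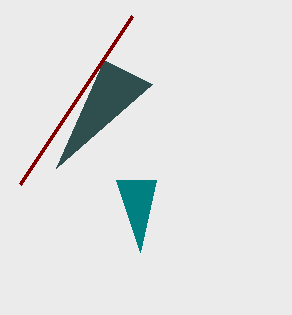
px2_1 = 56
py2_1 = 168
px0_2 = 140
py0_2 = 252
px0_3 = 20
py0_3 = 184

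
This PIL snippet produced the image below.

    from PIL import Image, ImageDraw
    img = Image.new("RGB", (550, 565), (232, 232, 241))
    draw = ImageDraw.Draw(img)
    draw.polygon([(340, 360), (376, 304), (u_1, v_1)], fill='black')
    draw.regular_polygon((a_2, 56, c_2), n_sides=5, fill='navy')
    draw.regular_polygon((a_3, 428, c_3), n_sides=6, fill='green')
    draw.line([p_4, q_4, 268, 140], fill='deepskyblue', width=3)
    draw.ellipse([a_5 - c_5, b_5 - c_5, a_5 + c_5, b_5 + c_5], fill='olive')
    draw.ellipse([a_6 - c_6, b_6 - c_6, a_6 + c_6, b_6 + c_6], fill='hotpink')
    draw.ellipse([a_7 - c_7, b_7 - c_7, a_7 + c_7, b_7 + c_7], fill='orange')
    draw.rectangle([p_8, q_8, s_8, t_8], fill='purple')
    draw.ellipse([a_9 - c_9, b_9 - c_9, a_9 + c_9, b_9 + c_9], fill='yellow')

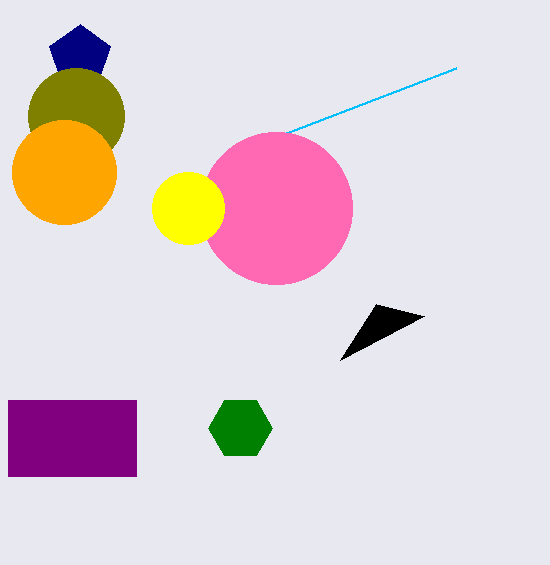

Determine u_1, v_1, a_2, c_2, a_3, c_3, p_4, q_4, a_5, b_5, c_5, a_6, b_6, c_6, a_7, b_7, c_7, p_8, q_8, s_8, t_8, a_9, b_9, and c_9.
u_1 = 424
v_1 = 316
a_2 = 80
c_2 = 32
a_3 = 240
c_3 = 32
p_4 = 456
q_4 = 68
a_5 = 76
b_5 = 116
c_5 = 48
a_6 = 276
b_6 = 208
c_6 = 76
a_7 = 64
b_7 = 172
c_7 = 52
p_8 = 8
q_8 = 400
s_8 = 136
t_8 = 476
a_9 = 188
b_9 = 208
c_9 = 36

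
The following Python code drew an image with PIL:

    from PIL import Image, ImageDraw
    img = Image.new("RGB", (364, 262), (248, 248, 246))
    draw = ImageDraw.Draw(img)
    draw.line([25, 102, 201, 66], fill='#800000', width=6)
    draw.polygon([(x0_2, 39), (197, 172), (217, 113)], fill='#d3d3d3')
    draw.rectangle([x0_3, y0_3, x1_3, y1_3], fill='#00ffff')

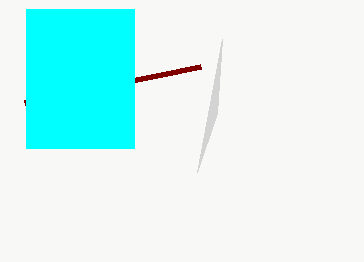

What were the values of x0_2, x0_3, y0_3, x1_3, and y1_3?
x0_2 = 222, x0_3 = 26, y0_3 = 9, x1_3 = 134, y1_3 = 148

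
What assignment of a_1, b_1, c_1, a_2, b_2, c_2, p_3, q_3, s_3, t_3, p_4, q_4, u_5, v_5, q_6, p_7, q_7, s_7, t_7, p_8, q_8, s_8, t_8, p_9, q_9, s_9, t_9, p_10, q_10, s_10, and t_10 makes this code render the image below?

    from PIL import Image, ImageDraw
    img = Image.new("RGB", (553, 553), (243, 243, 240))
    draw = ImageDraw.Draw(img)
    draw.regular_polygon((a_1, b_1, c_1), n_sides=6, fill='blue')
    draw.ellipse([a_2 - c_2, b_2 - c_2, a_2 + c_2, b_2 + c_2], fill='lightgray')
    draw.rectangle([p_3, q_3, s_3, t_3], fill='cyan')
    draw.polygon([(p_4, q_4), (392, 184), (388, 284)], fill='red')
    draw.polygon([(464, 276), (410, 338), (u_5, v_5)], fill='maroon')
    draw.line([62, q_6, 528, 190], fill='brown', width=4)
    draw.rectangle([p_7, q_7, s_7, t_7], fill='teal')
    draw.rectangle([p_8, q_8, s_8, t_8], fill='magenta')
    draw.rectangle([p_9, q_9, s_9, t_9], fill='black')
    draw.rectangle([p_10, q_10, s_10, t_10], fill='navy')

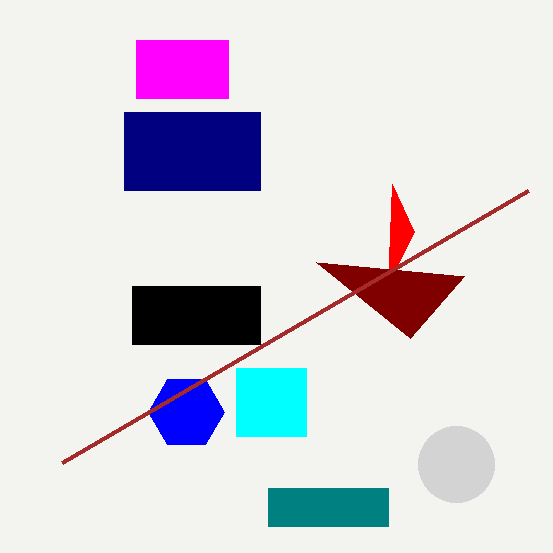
a_1 = 186, b_1 = 412, c_1 = 38, a_2 = 456, b_2 = 464, c_2 = 38, p_3 = 236, q_3 = 368, s_3 = 306, t_3 = 436, p_4 = 414, q_4 = 232, u_5 = 316, v_5 = 262, q_6 = 462, p_7 = 268, q_7 = 488, s_7 = 388, t_7 = 526, p_8 = 136, q_8 = 40, s_8 = 228, t_8 = 98, p_9 = 132, q_9 = 286, s_9 = 260, t_9 = 344, p_10 = 124, q_10 = 112, s_10 = 260, t_10 = 190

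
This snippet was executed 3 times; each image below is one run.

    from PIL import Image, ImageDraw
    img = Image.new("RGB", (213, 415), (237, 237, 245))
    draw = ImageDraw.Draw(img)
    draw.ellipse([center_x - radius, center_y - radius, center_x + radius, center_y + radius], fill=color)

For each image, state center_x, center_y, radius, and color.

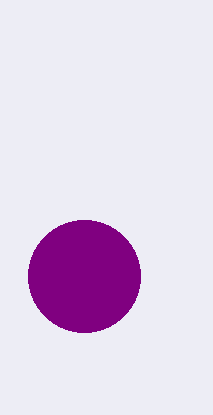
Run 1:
center_x = 84, center_y = 276, radius = 56, color = 'purple'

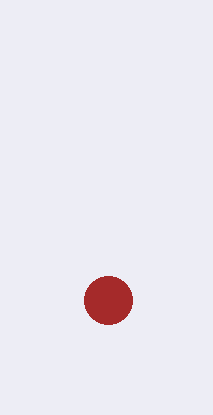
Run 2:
center_x = 108; center_y = 300; radius = 24; color = 'brown'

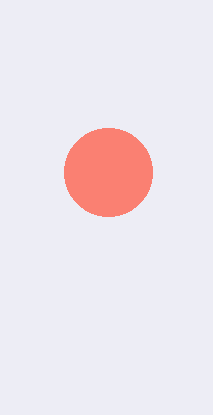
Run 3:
center_x = 108; center_y = 172; radius = 44; color = 'salmon'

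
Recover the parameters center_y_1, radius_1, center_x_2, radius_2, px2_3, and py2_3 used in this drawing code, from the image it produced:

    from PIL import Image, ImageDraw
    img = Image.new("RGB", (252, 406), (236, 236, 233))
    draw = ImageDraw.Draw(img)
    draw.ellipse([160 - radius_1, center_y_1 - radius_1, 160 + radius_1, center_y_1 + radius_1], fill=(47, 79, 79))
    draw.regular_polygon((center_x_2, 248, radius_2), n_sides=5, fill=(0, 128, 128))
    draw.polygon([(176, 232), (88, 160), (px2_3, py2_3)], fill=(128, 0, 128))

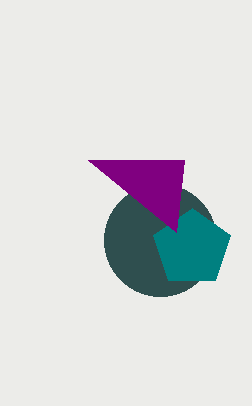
center_y_1 = 240
radius_1 = 56
center_x_2 = 192
radius_2 = 40
px2_3 = 184
py2_3 = 160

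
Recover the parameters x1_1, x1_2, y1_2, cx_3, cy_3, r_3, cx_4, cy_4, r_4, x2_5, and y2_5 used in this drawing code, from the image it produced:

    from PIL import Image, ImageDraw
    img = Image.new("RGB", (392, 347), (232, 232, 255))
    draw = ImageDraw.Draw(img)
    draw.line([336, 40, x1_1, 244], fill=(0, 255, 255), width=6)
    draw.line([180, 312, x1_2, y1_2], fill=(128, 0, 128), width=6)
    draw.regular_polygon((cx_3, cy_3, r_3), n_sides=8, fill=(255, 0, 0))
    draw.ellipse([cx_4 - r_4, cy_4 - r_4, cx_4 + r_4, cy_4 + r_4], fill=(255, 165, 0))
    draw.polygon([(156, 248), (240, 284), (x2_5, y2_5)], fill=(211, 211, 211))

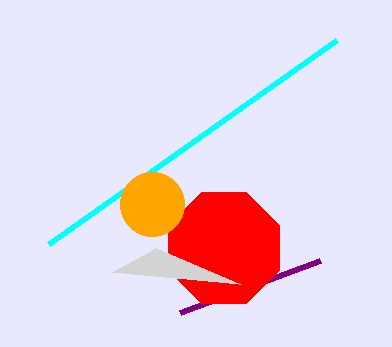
x1_1 = 48, x1_2 = 320, y1_2 = 260, cx_3 = 224, cy_3 = 248, r_3 = 60, cx_4 = 152, cy_4 = 204, r_4 = 32, x2_5 = 112, y2_5 = 272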